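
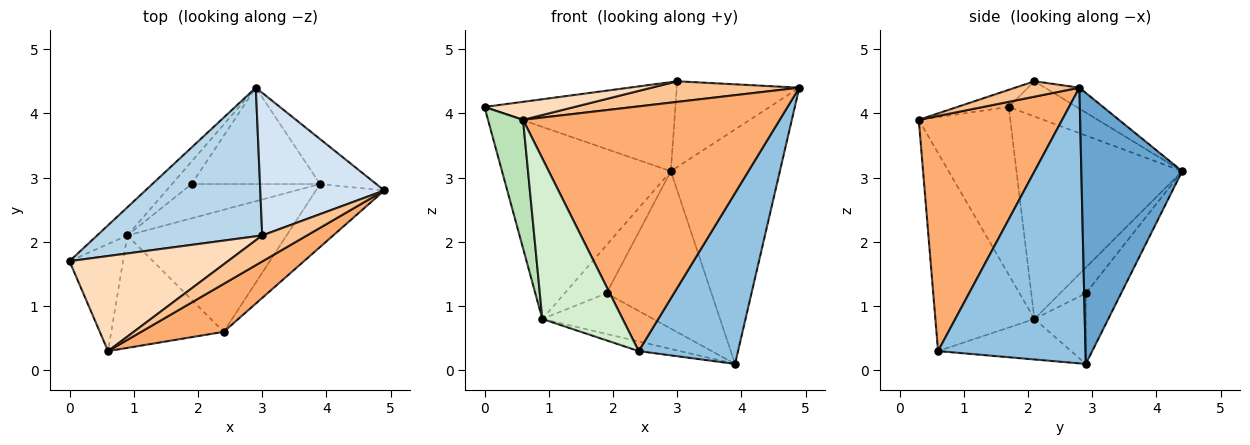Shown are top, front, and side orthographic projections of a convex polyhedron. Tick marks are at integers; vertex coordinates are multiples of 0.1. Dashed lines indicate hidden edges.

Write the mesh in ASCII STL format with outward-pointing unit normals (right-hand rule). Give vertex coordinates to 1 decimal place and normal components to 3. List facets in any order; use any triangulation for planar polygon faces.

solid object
 facet normal 0.672 0.727 -0.139
  outer loop
   vertex 3.9 2.9 0.1
   vertex 2.9 4.4 3.1
   vertex 4.9 2.8 4.4
  endloop
 endfacet
 facet normal 0.812 -0.547 -0.202
  outer loop
   vertex 2.4 0.6 0.3
   vertex 3.9 2.9 0.1
   vertex 4.9 2.8 4.4
  endloop
 endfacet
 facet normal -0.180 0.506 0.844
  outer loop
   vertex 3.0 2.1 4.5
   vertex 2.9 4.4 3.1
   vertex 0.0 1.7 4.1
  endloop
 endfacet
 facet normal -0.143 0.510 0.848
  outer loop
   vertex 3.0 2.1 4.5
   vertex 4.9 2.8 4.4
   vertex 2.9 4.4 3.1
  endloop
 endfacet
 facet normal -0.276 0.820 -0.502
  outer loop
   vertex 1.9 2.9 1.2
   vertex 2.9 4.4 3.1
   vertex 3.9 2.9 0.1
  endloop
 endfacet
 facet normal 0.481 -0.861 0.169
  outer loop
   vertex 0.6 0.3 3.9
   vertex 2.4 0.6 0.3
   vertex 4.9 2.8 4.4
  endloop
 endfacet
 facet normal 0.261 -0.600 0.756
  outer loop
   vertex 0.6 0.3 3.9
   vertex 4.9 2.8 4.4
   vertex 3.0 2.1 4.5
  endloop
 endfacet
 facet normal -0.106 -0.185 0.977
  outer loop
   vertex 0.6 0.3 3.9
   vertex 3.0 2.1 4.5
   vertex 0.0 1.7 4.1
  endloop
 endfacet
 facet normal -0.246 0.076 -0.966
  outer loop
   vertex 0.9 2.1 0.8
   vertex 3.9 2.9 0.1
   vertex 2.4 0.6 0.3
  endloop
 endfacet
 facet normal -0.334 0.721 -0.607
  outer loop
   vertex 0.9 2.1 0.8
   vertex 1.9 2.9 1.2
   vertex 3.9 2.9 0.1
  endloop
 endfacet
 facet normal -0.895 -0.343 -0.286
  outer loop
   vertex 0.9 2.1 0.8
   vertex 0.6 0.3 3.9
   vertex 0.0 1.7 4.1
  endloop
 endfacet
 facet normal -0.711 -0.576 -0.403
  outer loop
   vertex 0.9 2.1 0.8
   vertex 2.4 0.6 0.3
   vertex 0.6 0.3 3.9
  endloop
 endfacet
 facet normal -0.697 0.710 -0.104
  outer loop
   vertex 0.9 2.1 0.8
   vertex 0.0 1.7 4.1
   vertex 2.9 4.4 3.1
  endloop
 endfacet
 facet normal -0.486 0.792 -0.370
  outer loop
   vertex 0.9 2.1 0.8
   vertex 2.9 4.4 3.1
   vertex 1.9 2.9 1.2
  endloop
 endfacet
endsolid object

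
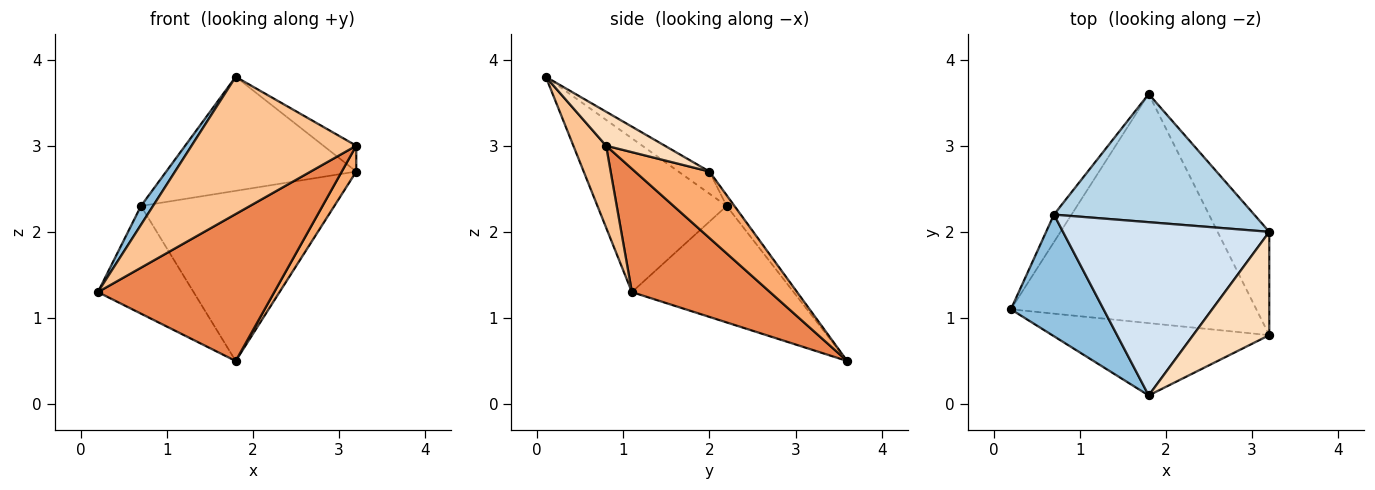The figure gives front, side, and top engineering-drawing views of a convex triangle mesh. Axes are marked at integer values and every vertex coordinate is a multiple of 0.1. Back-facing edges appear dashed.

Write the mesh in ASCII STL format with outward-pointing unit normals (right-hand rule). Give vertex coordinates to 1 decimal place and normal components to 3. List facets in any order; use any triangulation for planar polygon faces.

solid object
 facet normal -0.853 0.505 -0.129
  outer loop
   vertex 0.7 2.2 2.3
   vertex 1.8 3.6 0.5
   vertex 0.2 1.1 1.3
  endloop
 endfacet
 facet normal -0.854 -0.080 0.515
  outer loop
   vertex 0.7 2.2 2.3
   vertex 0.2 1.1 1.3
   vertex 1.8 0.1 3.8
  endloop
 endfacet
 facet normal -0.032 0.798 0.601
  outer loop
   vertex 0.7 2.2 2.3
   vertex 3.2 2.0 2.7
   vertex 1.8 3.6 0.5
  endloop
 endfacet
 facet normal -0.089 0.548 0.832
  outer loop
   vertex 0.7 2.2 2.3
   vertex 1.8 0.1 3.8
   vertex 3.2 2.0 2.7
  endloop
 endfacet
 facet normal 0.390 -0.497 -0.775
  outer loop
   vertex 3.2 0.8 3.0
   vertex 0.2 1.1 1.3
   vertex 1.8 3.6 0.5
  endloop
 endfacet
 facet normal 0.780 -0.152 -0.607
  outer loop
   vertex 3.2 0.8 3.0
   vertex 1.8 3.6 0.5
   vertex 3.2 2.0 2.7
  endloop
 endfacet
 facet normal 0.173 -0.871 -0.459
  outer loop
   vertex 3.2 0.8 3.0
   vertex 1.8 0.1 3.8
   vertex 0.2 1.1 1.3
  endloop
 endfacet
 facet normal 0.397 0.223 0.890
  outer loop
   vertex 3.2 0.8 3.0
   vertex 3.2 2.0 2.7
   vertex 1.8 0.1 3.8
  endloop
 endfacet
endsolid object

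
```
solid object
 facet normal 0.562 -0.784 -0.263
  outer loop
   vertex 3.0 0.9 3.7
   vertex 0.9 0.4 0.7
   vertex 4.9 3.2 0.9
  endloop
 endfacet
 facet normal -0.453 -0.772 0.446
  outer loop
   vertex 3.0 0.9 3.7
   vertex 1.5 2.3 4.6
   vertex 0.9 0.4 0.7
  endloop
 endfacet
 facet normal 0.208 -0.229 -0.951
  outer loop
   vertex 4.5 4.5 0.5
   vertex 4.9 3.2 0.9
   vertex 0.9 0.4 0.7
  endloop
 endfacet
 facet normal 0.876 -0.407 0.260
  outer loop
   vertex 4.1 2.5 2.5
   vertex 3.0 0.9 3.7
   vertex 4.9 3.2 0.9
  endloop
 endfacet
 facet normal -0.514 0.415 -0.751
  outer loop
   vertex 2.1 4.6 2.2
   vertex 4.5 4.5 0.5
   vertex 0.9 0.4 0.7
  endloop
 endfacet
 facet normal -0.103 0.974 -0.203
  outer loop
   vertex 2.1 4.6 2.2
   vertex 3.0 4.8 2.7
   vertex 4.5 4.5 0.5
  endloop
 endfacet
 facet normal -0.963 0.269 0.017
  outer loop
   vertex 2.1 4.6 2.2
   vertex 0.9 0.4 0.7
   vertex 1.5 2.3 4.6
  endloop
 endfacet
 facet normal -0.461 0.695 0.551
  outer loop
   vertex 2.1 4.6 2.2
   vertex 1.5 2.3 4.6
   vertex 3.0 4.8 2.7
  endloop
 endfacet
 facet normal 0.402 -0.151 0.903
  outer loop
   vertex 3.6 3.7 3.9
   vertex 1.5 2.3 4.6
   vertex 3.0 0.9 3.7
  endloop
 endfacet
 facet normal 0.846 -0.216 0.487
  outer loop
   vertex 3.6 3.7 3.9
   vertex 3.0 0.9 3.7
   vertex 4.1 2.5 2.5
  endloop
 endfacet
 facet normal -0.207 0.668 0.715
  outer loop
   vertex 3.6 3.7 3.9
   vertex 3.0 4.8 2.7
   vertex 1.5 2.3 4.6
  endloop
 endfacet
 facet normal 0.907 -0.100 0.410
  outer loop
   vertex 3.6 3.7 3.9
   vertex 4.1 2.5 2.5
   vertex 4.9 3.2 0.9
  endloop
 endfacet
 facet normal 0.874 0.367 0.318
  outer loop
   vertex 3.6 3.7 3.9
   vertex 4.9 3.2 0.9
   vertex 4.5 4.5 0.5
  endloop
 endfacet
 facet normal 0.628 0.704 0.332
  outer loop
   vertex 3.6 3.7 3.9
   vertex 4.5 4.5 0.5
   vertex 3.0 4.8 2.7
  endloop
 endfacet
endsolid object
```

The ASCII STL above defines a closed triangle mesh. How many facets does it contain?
14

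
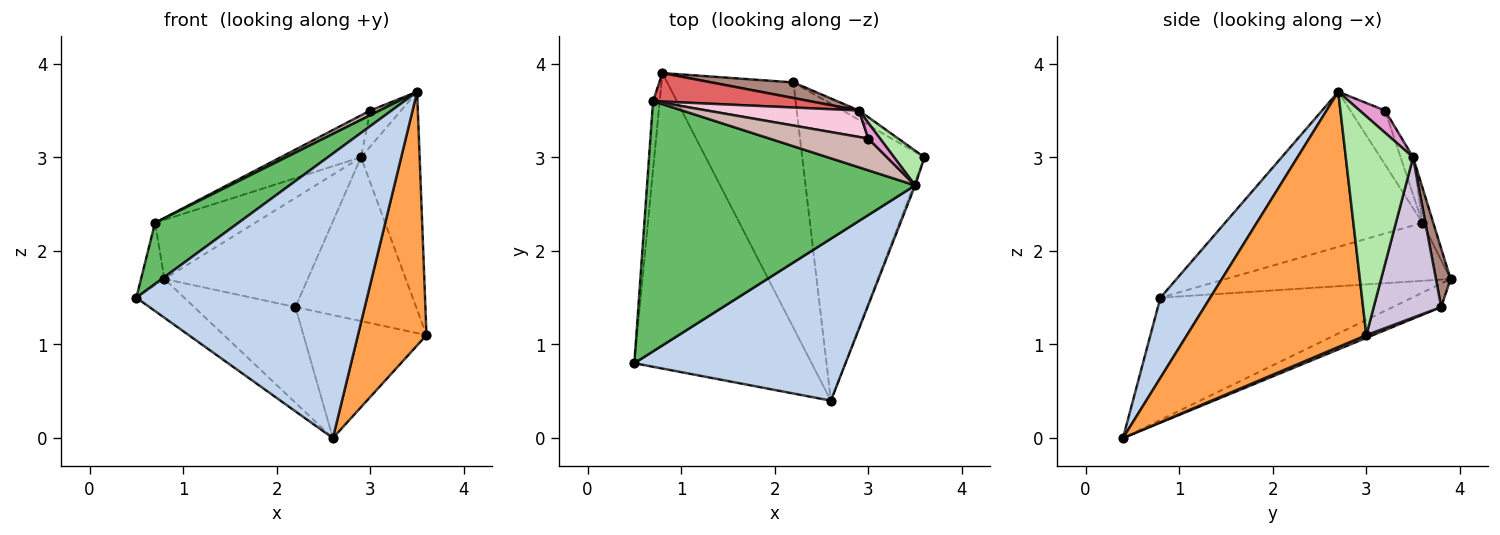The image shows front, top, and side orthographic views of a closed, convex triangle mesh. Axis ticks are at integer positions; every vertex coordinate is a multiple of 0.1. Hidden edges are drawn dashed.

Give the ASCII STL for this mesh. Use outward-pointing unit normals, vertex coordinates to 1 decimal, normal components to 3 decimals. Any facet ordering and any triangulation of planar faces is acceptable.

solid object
 facet normal -0.564 0.107 -0.819
  outer loop
   vertex 2.6 0.4 0.0
   vertex 0.5 0.8 1.5
   vertex 0.8 3.9 1.7
  endloop
 endfacet
 facet normal 0.185 -0.854 0.486
  outer loop
   vertex 2.6 0.4 0.0
   vertex 3.5 2.7 3.7
   vertex 0.5 0.8 1.5
  endloop
 endfacet
 facet normal 0.934 -0.357 -0.005
  outer loop
   vertex 2.6 0.4 0.0
   vertex 3.6 3.0 1.1
   vertex 3.5 2.7 3.7
  endloop
 endfacet
 facet normal -0.988 0.103 -0.113
  outer loop
   vertex 0.7 3.6 2.3
   vertex 0.8 3.9 1.7
   vertex 0.5 0.8 1.5
  endloop
 endfacet
 facet normal -0.490 -0.207 0.847
  outer loop
   vertex 0.7 3.6 2.3
   vertex 0.5 0.8 1.5
   vertex 3.5 2.7 3.7
  endloop
 endfacet
 facet normal 0.750 0.653 0.104
  outer loop
   vertex 2.9 3.5 3.0
   vertex 3.5 2.7 3.7
   vertex 3.6 3.0 1.1
  endloop
 endfacet
 facet normal -0.097 0.897 0.432
  outer loop
   vertex 2.9 3.5 3.0
   vertex 0.8 3.9 1.7
   vertex 0.7 3.6 2.3
  endloop
 endfacet
 facet normal 0.021 0.383 -0.924
  outer loop
   vertex 2.2 3.8 1.4
   vertex 3.6 3.0 1.1
   vertex 2.6 0.4 0.0
  endloop
 endfacet
 facet normal -0.171 0.358 -0.918
  outer loop
   vertex 2.2 3.8 1.4
   vertex 2.6 0.4 0.0
   vertex 0.8 3.9 1.7
  endloop
 endfacet
 facet normal 0.487 0.872 -0.050
  outer loop
   vertex 2.2 3.8 1.4
   vertex 2.9 3.5 3.0
   vertex 3.6 3.0 1.1
  endloop
 endfacet
 facet normal 0.101 0.985 0.141
  outer loop
   vertex 2.2 3.8 1.4
   vertex 0.8 3.9 1.7
   vertex 2.9 3.5 3.0
  endloop
 endfacet
 facet normal -0.476 -0.128 0.870
  outer loop
   vertex 3.0 3.2 3.5
   vertex 0.7 3.6 2.3
   vertex 3.5 2.7 3.7
  endloop
 endfacet
 facet normal 0.604 0.731 0.318
  outer loop
   vertex 3.0 3.2 3.5
   vertex 3.5 2.7 3.7
   vertex 2.9 3.5 3.0
  endloop
 endfacet
 facet normal -0.130 0.838 0.529
  outer loop
   vertex 3.0 3.2 3.5
   vertex 2.9 3.5 3.0
   vertex 0.7 3.6 2.3
  endloop
 endfacet
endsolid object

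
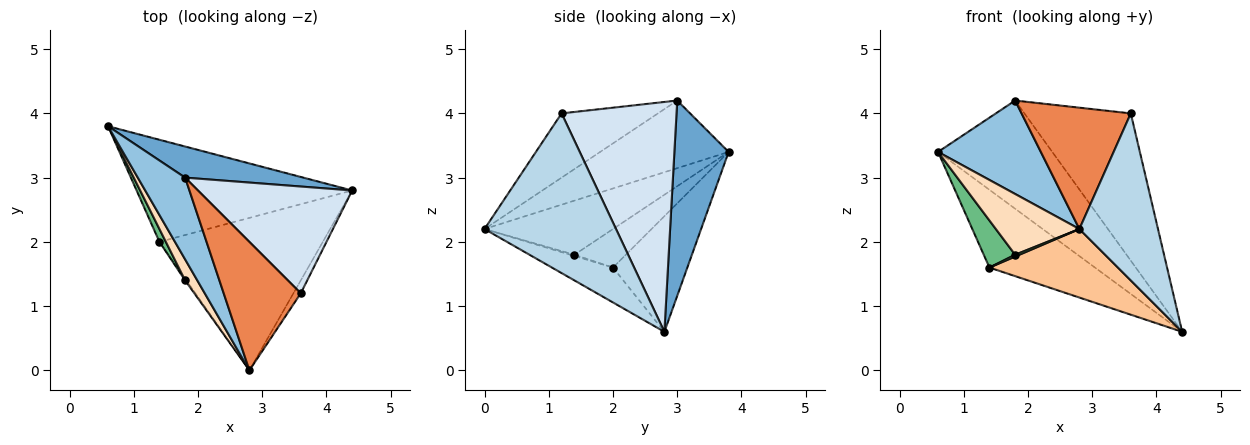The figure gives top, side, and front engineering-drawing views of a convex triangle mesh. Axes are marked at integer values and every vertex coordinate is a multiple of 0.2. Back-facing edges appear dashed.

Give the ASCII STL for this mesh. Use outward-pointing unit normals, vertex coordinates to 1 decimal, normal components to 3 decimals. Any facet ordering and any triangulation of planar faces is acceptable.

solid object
 facet normal 0.415 0.874 0.251
  outer loop
   vertex 1.8 3.0 4.2
   vertex 4.4 2.8 0.6
   vertex 0.6 3.8 3.4
  endloop
 endfacet
 facet normal -0.685 -0.548 0.480
  outer loop
   vertex 1.8 3.0 4.2
   vertex 0.6 3.8 3.4
   vertex 2.8 0.0 2.2
  endloop
 endfacet
 facet normal 0.858 -0.513 -0.039
  outer loop
   vertex 3.6 1.2 4.0
   vertex 2.8 0.0 2.2
   vertex 4.4 2.8 0.6
  endloop
 endfacet
 facet normal 0.658 0.609 0.442
  outer loop
   vertex 3.6 1.2 4.0
   vertex 4.4 2.8 0.6
   vertex 1.8 3.0 4.2
  endloop
 endfacet
 facet normal -0.518 -0.587 0.622
  outer loop
   vertex 3.6 1.2 4.0
   vertex 1.8 3.0 4.2
   vertex 2.8 0.0 2.2
  endloop
 endfacet
 facet normal -0.393 0.557 -0.732
  outer loop
   vertex 1.4 2.0 1.6
   vertex 0.6 3.8 3.4
   vertex 4.4 2.8 0.6
  endloop
 endfacet
 facet normal -0.191 -0.402 -0.895
  outer loop
   vertex 1.4 2.0 1.6
   vertex 4.4 2.8 0.6
   vertex 2.8 0.0 2.2
  endloop
 endfacet
 facet normal -0.824 -0.536 0.185
  outer loop
   vertex 1.8 1.4 1.8
   vertex 2.8 0.0 2.2
   vertex 0.6 3.8 3.4
  endloop
 endfacet
 facet normal -0.845 -0.516 0.141
  outer loop
   vertex 1.8 1.4 1.8
   vertex 0.6 3.8 3.4
   vertex 1.4 2.0 1.6
  endloop
 endfacet
 facet normal -0.577 -0.577 -0.577
  outer loop
   vertex 1.8 1.4 1.8
   vertex 1.4 2.0 1.6
   vertex 2.8 0.0 2.2
  endloop
 endfacet
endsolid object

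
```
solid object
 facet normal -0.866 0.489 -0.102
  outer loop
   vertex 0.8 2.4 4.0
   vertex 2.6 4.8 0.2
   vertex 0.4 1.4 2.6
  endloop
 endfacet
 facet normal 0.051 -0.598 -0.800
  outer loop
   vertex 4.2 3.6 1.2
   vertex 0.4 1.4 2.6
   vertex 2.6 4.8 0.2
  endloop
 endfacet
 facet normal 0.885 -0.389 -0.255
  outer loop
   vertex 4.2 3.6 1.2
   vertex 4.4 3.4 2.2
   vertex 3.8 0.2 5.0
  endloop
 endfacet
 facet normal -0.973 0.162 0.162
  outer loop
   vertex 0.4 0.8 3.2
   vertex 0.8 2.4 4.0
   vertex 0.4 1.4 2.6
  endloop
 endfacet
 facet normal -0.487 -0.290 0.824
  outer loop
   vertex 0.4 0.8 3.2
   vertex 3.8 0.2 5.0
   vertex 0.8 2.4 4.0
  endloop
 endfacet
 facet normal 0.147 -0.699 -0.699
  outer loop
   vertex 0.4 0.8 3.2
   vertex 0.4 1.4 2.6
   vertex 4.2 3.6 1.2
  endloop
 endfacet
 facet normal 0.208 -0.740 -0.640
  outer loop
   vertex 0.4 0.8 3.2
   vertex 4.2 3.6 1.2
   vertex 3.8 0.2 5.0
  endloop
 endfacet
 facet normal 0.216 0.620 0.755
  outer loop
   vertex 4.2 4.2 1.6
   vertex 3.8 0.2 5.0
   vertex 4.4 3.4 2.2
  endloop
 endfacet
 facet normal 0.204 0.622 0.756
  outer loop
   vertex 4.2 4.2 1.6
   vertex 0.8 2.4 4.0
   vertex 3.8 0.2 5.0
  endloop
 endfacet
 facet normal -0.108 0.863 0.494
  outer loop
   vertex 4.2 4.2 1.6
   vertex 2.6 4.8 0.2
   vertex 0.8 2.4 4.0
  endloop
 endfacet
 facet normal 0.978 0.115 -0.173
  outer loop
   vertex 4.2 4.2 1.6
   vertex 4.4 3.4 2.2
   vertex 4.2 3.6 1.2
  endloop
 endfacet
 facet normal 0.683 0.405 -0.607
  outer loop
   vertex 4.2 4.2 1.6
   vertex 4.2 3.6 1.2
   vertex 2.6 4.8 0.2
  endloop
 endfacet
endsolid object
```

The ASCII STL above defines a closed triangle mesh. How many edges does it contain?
18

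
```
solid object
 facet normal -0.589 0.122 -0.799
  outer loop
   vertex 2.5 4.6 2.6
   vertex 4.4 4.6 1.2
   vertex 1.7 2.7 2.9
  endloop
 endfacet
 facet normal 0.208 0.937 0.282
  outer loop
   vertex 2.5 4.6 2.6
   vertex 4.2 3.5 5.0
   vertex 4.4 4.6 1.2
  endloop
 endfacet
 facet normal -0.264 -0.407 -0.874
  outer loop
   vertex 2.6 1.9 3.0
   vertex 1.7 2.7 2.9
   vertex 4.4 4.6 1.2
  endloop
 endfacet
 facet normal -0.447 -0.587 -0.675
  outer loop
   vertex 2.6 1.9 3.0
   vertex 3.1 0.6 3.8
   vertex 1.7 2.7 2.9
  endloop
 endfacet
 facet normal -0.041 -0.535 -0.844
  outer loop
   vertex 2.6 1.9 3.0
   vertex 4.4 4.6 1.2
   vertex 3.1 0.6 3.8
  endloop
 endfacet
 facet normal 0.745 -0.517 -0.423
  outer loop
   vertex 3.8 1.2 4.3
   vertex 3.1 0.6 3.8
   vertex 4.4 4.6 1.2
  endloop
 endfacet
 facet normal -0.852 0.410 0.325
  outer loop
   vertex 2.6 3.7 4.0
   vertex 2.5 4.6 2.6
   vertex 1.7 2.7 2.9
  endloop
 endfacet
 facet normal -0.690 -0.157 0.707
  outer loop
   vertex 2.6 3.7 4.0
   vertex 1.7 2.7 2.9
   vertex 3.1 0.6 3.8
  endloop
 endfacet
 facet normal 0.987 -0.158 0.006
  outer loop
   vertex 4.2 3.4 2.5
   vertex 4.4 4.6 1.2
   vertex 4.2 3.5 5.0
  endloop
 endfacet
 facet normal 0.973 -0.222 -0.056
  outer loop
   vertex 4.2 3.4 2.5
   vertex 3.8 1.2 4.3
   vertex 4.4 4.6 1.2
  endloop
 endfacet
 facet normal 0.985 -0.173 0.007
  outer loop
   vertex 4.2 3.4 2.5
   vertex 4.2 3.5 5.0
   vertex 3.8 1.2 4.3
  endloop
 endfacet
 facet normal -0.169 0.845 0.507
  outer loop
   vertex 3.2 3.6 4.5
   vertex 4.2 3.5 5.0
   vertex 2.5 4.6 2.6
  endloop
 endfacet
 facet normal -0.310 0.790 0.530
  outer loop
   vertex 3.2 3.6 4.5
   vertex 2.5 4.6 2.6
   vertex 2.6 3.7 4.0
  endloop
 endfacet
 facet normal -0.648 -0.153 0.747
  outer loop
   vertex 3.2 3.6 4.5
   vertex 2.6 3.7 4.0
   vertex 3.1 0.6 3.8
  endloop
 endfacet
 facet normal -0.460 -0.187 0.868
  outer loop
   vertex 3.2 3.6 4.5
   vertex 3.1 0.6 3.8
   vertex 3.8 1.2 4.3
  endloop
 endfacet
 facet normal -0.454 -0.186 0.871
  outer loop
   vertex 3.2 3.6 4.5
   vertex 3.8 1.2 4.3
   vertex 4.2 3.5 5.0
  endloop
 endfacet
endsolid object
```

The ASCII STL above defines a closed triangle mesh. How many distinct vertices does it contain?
10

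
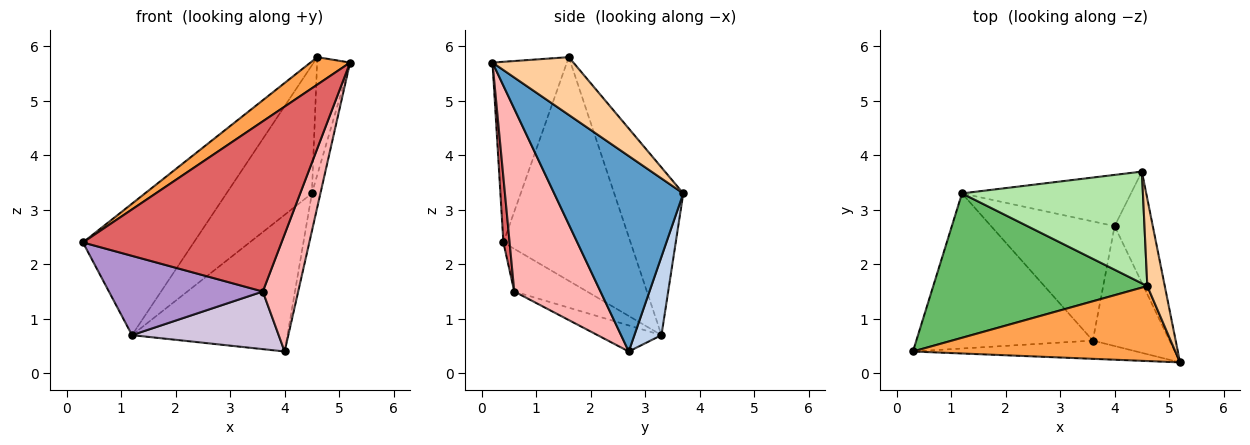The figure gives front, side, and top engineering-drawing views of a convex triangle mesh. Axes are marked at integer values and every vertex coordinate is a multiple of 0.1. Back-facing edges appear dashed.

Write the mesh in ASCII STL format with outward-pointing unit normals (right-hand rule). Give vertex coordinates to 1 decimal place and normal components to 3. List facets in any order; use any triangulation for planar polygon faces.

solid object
 facet normal 0.979 0.065 -0.191
  outer loop
   vertex 4.0 2.7 0.4
   vertex 4.5 3.7 3.3
   vertex 5.2 0.2 5.7
  endloop
 endfacet
 facet normal 0.161 0.924 -0.346
  outer loop
   vertex 1.2 3.3 0.7
   vertex 4.5 3.7 3.3
   vertex 4.0 2.7 0.4
  endloop
 endfacet
 facet normal -0.543 -0.289 0.789
  outer loop
   vertex 4.6 1.6 5.8
   vertex 0.3 0.4 2.4
   vertex 5.2 0.2 5.7
  endloop
 endfacet
 facet normal 0.892 0.363 0.269
  outer loop
   vertex 4.6 1.6 5.8
   vertex 5.2 0.2 5.7
   vertex 4.5 3.7 3.3
  endloop
 endfacet
 facet normal -0.611 0.533 0.585
  outer loop
   vertex 4.6 1.6 5.8
   vertex 1.2 3.3 0.7
   vertex 0.3 0.4 2.4
  endloop
 endfacet
 facet normal -0.520 0.644 0.561
  outer loop
   vertex 4.6 1.6 5.8
   vertex 4.5 3.7 3.3
   vertex 1.2 3.3 0.7
  endloop
 endfacet
 facet normal 0.031 -0.994 -0.107
  outer loop
   vertex 3.6 0.6 1.5
   vertex 5.2 0.2 5.7
   vertex 0.3 0.4 2.4
  endloop
 endfacet
 facet normal 0.862 -0.354 -0.362
  outer loop
   vertex 3.6 0.6 1.5
   vertex 4.0 2.7 0.4
   vertex 5.2 0.2 5.7
  endloop
 endfacet
 facet normal -0.210 -0.445 -0.870
  outer loop
   vertex 3.6 0.6 1.5
   vertex 0.3 0.4 2.4
   vertex 1.2 3.3 0.7
  endloop
 endfacet
 facet normal -0.186 -0.428 -0.884
  outer loop
   vertex 3.6 0.6 1.5
   vertex 1.2 3.3 0.7
   vertex 4.0 2.7 0.4
  endloop
 endfacet
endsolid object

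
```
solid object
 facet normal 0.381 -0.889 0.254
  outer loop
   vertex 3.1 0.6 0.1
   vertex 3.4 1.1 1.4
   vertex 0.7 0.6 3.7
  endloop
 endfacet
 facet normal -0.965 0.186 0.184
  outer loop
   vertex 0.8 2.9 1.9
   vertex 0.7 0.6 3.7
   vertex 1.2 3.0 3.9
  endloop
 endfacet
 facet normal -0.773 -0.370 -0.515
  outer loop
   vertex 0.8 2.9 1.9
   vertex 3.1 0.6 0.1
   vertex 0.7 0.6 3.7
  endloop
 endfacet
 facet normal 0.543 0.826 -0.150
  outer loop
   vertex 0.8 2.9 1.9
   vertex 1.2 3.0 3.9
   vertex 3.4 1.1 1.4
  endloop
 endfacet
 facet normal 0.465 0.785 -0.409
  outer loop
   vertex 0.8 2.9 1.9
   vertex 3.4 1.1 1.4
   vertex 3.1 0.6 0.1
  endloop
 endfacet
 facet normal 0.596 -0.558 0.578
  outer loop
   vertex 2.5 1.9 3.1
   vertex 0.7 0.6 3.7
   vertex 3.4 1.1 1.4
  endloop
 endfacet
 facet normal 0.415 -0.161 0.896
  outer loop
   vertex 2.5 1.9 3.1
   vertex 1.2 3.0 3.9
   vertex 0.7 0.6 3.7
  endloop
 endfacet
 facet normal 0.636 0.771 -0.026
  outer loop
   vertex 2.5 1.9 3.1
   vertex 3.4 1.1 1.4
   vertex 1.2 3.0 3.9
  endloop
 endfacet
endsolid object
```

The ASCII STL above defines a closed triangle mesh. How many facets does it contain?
8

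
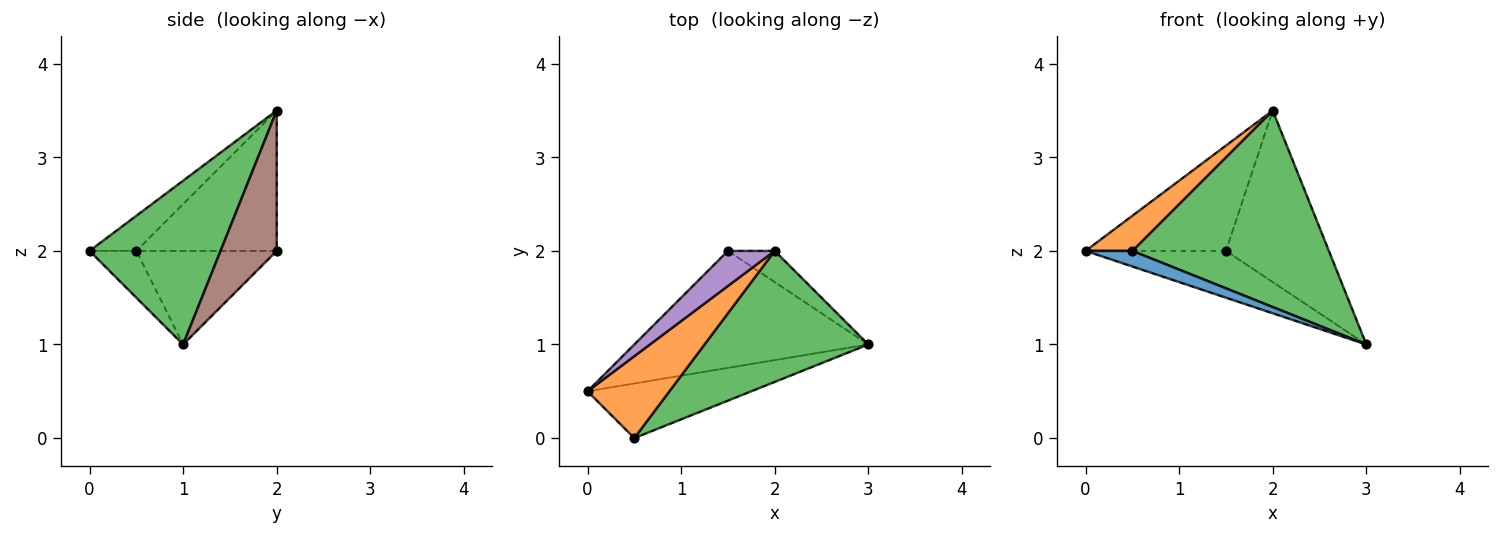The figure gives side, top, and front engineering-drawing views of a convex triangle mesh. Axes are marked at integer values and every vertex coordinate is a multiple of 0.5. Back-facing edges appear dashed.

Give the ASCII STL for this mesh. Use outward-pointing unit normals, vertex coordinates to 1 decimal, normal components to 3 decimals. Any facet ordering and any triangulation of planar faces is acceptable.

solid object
 facet normal -0.265 -0.265 -0.927
  outer loop
   vertex 0.5 0.0 2.0
   vertex 0.0 0.5 2.0
   vertex 3.0 1.0 1.0
  endloop
 endfacet
 facet normal -0.367 -0.367 0.855
  outer loop
   vertex 0.5 0.0 2.0
   vertex 2.0 2.0 3.5
   vertex 0.0 0.5 2.0
  endloop
 endfacet
 facet normal 0.485 -0.728 0.485
  outer loop
   vertex 0.5 0.0 2.0
   vertex 3.0 1.0 1.0
   vertex 2.0 2.0 3.5
  endloop
 endfacet
 facet normal -0.348 0.348 -0.870
  outer loop
   vertex 1.5 2.0 2.0
   vertex 3.0 1.0 1.0
   vertex 0.0 0.5 2.0
  endloop
 endfacet
 facet normal -0.688 0.688 0.229
  outer loop
   vertex 1.5 2.0 2.0
   vertex 0.0 0.5 2.0
   vertex 2.0 2.0 3.5
  endloop
 endfacet
 facet normal 0.473 0.867 -0.158
  outer loop
   vertex 1.5 2.0 2.0
   vertex 2.0 2.0 3.5
   vertex 3.0 1.0 1.0
  endloop
 endfacet
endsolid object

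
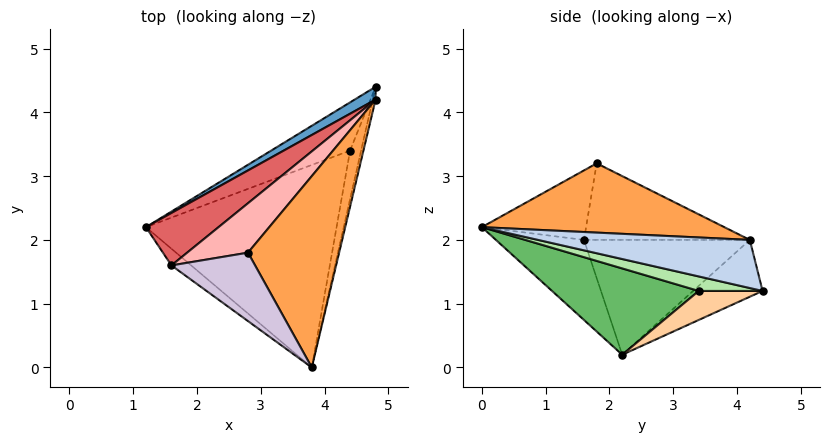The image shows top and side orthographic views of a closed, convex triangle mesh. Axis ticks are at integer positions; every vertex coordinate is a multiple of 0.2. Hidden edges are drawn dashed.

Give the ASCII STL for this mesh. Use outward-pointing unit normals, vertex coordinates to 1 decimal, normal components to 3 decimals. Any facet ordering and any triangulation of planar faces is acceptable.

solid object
 facet normal -0.551 0.810 0.202
  outer loop
   vertex 4.8 4.2 2.0
   vertex 4.8 4.4 1.2
   vertex 1.2 2.2 0.2
  endloop
 endfacet
 facet normal 0.971 -0.234 -0.058
  outer loop
   vertex 4.8 4.2 2.0
   vertex 3.8 0.0 2.2
   vertex 4.8 4.4 1.2
  endloop
 endfacet
 facet normal 0.602 -0.106 0.792
  outer loop
   vertex 4.8 4.2 2.0
   vertex 2.8 1.8 3.2
   vertex 3.8 0.0 2.2
  endloop
 endfacet
 facet normal 0.342 -0.137 -0.930
  outer loop
   vertex 4.4 3.4 1.2
   vertex 1.2 2.2 0.2
   vertex 4.8 4.4 1.2
  endloop
 endfacet
 facet normal 0.390 -0.323 -0.862
  outer loop
   vertex 4.4 3.4 1.2
   vertex 3.8 0.0 2.2
   vertex 1.2 2.2 0.2
  endloop
 endfacet
 facet normal 0.759 -0.303 -0.577
  outer loop
   vertex 4.4 3.4 1.2
   vertex 4.8 4.4 1.2
   vertex 3.8 0.0 2.2
  endloop
 endfacet
 facet normal -0.586 0.721 0.370
  outer loop
   vertex 1.6 1.6 2.0
   vertex 4.8 4.2 2.0
   vertex 1.2 2.2 0.2
  endloop
 endfacet
 facet normal -0.564 0.694 0.448
  outer loop
   vertex 1.6 1.6 2.0
   vertex 2.8 1.8 3.2
   vertex 4.8 4.2 2.0
  endloop
 endfacet
 facet normal -0.574 -0.807 -0.141
  outer loop
   vertex 1.6 1.6 2.0
   vertex 1.2 2.2 0.2
   vertex 3.8 0.0 2.2
  endloop
 endfacet
 facet normal -0.503 -0.616 0.606
  outer loop
   vertex 1.6 1.6 2.0
   vertex 3.8 0.0 2.2
   vertex 2.8 1.8 3.2
  endloop
 endfacet
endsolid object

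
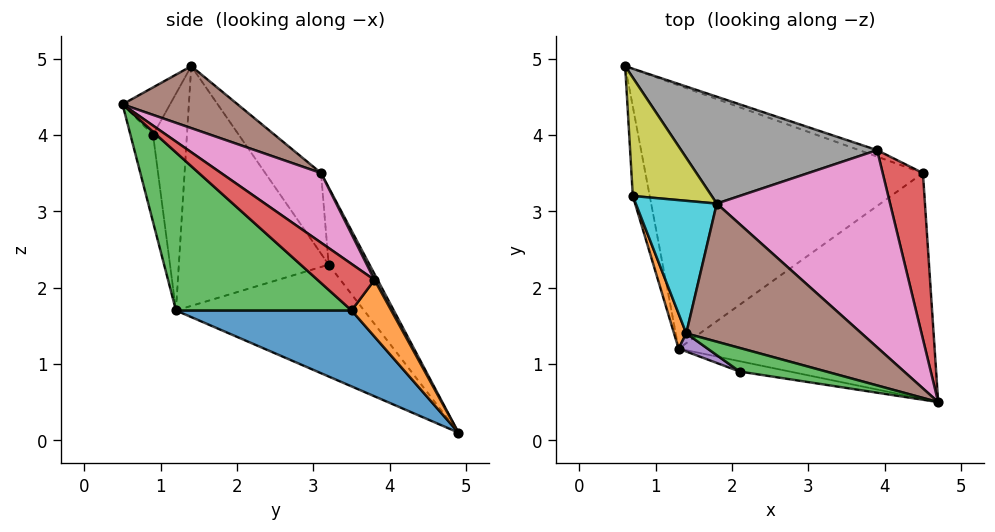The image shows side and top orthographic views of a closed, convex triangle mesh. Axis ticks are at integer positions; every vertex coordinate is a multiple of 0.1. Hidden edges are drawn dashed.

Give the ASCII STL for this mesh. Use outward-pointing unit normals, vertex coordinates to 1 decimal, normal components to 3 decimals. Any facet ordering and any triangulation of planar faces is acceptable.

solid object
 facet normal -0.959 -0.244 -0.145
  outer loop
   vertex 1.3 1.2 1.7
   vertex 0.7 3.2 2.3
   vertex 0.6 4.9 0.1
  endloop
 endfacet
 facet normal -0.953 -0.300 0.049
  outer loop
   vertex 1.3 1.2 1.7
   vertex 1.4 1.4 4.9
   vertex 0.7 3.2 2.3
  endloop
 endfacet
 facet normal -0.195 -0.914 0.356
  outer loop
   vertex 2.1 0.9 4.0
   vertex 4.7 0.5 4.4
   vertex 1.4 1.4 4.9
  endloop
 endfacet
 facet normal -0.140 -0.987 -0.080
  outer loop
   vertex 2.1 0.9 4.0
   vertex 1.3 1.2 1.7
   vertex 4.7 0.5 4.4
  endloop
 endfacet
 facet normal -0.519 -0.852 0.069
  outer loop
   vertex 2.1 0.9 4.0
   vertex 1.4 1.4 4.9
   vertex 1.3 1.2 1.7
  endloop
 endfacet
 facet normal 0.273 0.572 0.773
  outer loop
   vertex 1.8 3.1 3.5
   vertex 1.4 1.4 4.9
   vertex 4.7 0.5 4.4
  endloop
 endfacet
 facet normal 0.300 0.593 0.747
  outer loop
   vertex 1.8 3.1 3.5
   vertex 4.7 0.5 4.4
   vertex 3.9 3.8 2.1
  endloop
 endfacet
 facet normal 0.014 0.886 0.464
  outer loop
   vertex 1.8 3.1 3.5
   vertex 3.9 3.8 2.1
   vertex 0.6 4.9 0.1
  endloop
 endfacet
 facet normal -0.524 0.662 0.536
  outer loop
   vertex 1.8 3.1 3.5
   vertex 0.6 4.9 0.1
   vertex 0.7 3.2 2.3
  endloop
 endfacet
 facet normal -0.564 0.600 0.567
  outer loop
   vertex 1.8 3.1 3.5
   vertex 0.7 3.2 2.3
   vertex 1.4 1.4 4.9
  endloop
 endfacet
 facet normal 0.248 -0.345 -0.905
  outer loop
   vertex 4.5 3.5 1.7
   vertex 1.3 1.2 1.7
   vertex 0.6 4.9 0.1
  endloop
 endfacet
 facet normal 0.379 0.918 -0.120
  outer loop
   vertex 4.5 3.5 1.7
   vertex 0.6 4.9 0.1
   vertex 3.9 3.8 2.1
  endloop
 endfacet
 facet normal 0.424 -0.590 -0.687
  outer loop
   vertex 4.5 3.5 1.7
   vertex 4.7 0.5 4.4
   vertex 1.3 1.2 1.7
  endloop
 endfacet
 facet normal 0.637 0.539 0.551
  outer loop
   vertex 4.5 3.5 1.7
   vertex 3.9 3.8 2.1
   vertex 4.7 0.5 4.4
  endloop
 endfacet
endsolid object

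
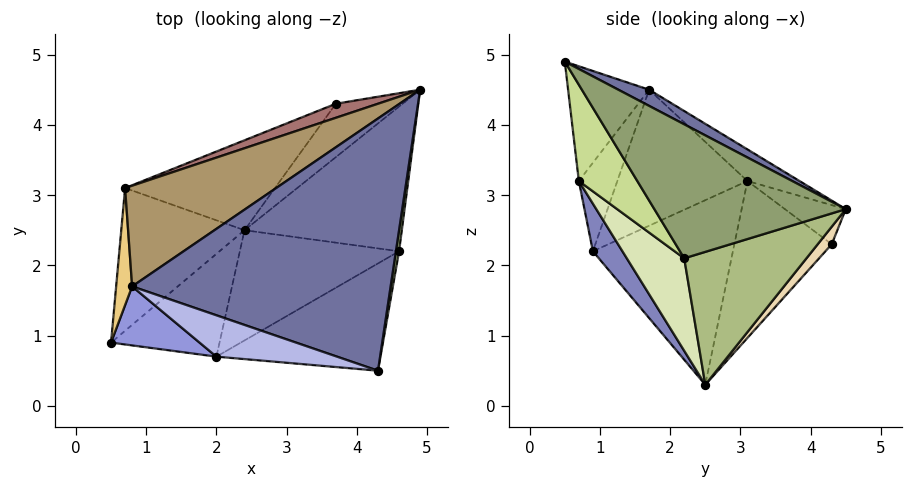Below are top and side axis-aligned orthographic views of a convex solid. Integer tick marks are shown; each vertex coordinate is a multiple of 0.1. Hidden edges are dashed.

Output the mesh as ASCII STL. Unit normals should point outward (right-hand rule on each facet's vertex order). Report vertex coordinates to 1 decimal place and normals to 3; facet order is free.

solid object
 facet normal 0.055 0.458 0.887
  outer loop
   vertex 0.8 1.7 4.5
   vertex 4.3 0.5 4.9
   vertex 4.9 4.5 2.8
  endloop
 endfacet
 facet normal 0.216 -0.843 -0.493
  outer loop
   vertex 2.0 0.7 3.2
   vertex 0.5 0.9 2.2
   vertex 2.4 2.5 0.3
  endloop
 endfacet
 facet normal -0.348 -0.870 0.348
  outer loop
   vertex 2.0 0.7 3.2
   vertex 0.8 1.7 4.5
   vertex 0.5 0.9 2.2
  endloop
 endfacet
 facet normal -0.339 -0.871 0.357
  outer loop
   vertex 2.0 0.7 3.2
   vertex 4.3 0.5 4.9
   vertex 0.8 1.7 4.5
  endloop
 endfacet
 facet normal 0.990 -0.136 0.023
  outer loop
   vertex 4.6 2.2 2.1
   vertex 4.9 4.5 2.8
   vertex 4.3 0.5 4.9
  endloop
 endfacet
 facet normal 0.638 0.147 -0.756
  outer loop
   vertex 4.6 2.2 2.1
   vertex 2.4 2.5 0.3
   vertex 4.9 4.5 2.8
  endloop
 endfacet
 facet normal 0.280 -0.834 -0.476
  outer loop
   vertex 4.6 2.2 2.1
   vertex 4.3 0.5 4.9
   vertex 2.0 0.7 3.2
  endloop
 endfacet
 facet normal 0.278 -0.833 -0.479
  outer loop
   vertex 4.6 2.2 2.1
   vertex 2.0 0.7 3.2
   vertex 2.4 2.5 0.3
  endloop
 endfacet
 facet normal -0.153 0.667 0.730
  outer loop
   vertex 0.7 3.1 3.2
   vertex 0.8 1.7 4.5
   vertex 4.9 4.5 2.8
  endloop
 endfacet
 facet normal -0.790 0.312 -0.528
  outer loop
   vertex 0.7 3.1 3.2
   vertex 2.4 2.5 0.3
   vertex 0.5 0.9 2.2
  endloop
 endfacet
 facet normal -0.992 0.037 0.116
  outer loop
   vertex 0.7 3.1 3.2
   vertex 0.5 0.9 2.2
   vertex 0.8 1.7 4.5
  endloop
 endfacet
 facet normal 0.190 0.665 -0.722
  outer loop
   vertex 3.7 4.3 2.3
   vertex 4.9 4.5 2.8
   vertex 2.4 2.5 0.3
  endloop
 endfacet
 facet normal -0.276 0.914 0.298
  outer loop
   vertex 3.7 4.3 2.3
   vertex 0.7 3.1 3.2
   vertex 4.9 4.5 2.8
  endloop
 endfacet
 facet normal -0.443 0.790 -0.423
  outer loop
   vertex 3.7 4.3 2.3
   vertex 2.4 2.5 0.3
   vertex 0.7 3.1 3.2
  endloop
 endfacet
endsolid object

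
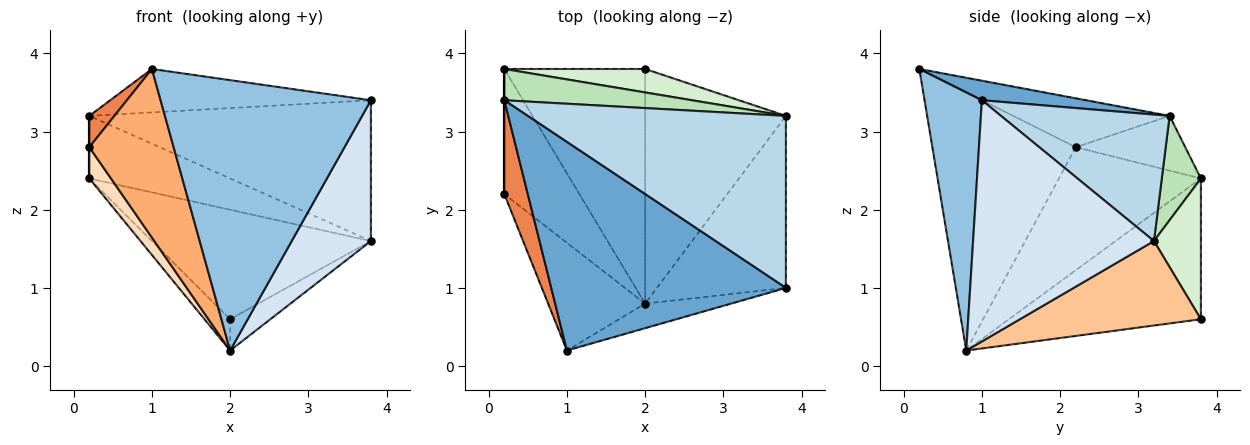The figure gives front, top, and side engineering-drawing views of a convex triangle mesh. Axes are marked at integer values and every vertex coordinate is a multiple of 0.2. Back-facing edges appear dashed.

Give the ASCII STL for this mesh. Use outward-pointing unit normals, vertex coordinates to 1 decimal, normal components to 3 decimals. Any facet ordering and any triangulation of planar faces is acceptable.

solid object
 facet normal 0.081 0.203 0.976
  outer loop
   vertex 1.0 0.2 3.8
   vertex 3.8 1.0 3.4
   vertex 0.2 3.4 3.2
  endloop
 endfacet
 facet normal 0.262 -0.961 -0.087
  outer loop
   vertex 2.0 0.8 0.2
   vertex 3.8 1.0 3.4
   vertex 1.0 0.2 3.8
  endloop
 endfacet
 facet normal 0.355 0.592 0.724
  outer loop
   vertex 3.8 3.2 1.6
   vertex 0.2 3.4 3.2
   vertex 3.8 1.0 3.4
  endloop
 endfacet
 facet normal 0.823 -0.360 -0.440
  outer loop
   vertex 3.8 3.2 1.6
   vertex 3.8 1.0 3.4
   vertex 2.0 0.8 0.2
  endloop
 endfacet
 facet normal -0.892 -0.143 0.428
  outer loop
   vertex 0.2 2.2 2.8
   vertex 1.0 0.2 3.8
   vertex 0.2 3.4 3.2
  endloop
 endfacet
 facet normal -0.820 -0.482 -0.308
  outer loop
   vertex 0.2 2.2 2.8
   vertex 2.0 0.8 0.2
   vertex 1.0 0.2 3.8
  endloop
 endfacet
 facet normal 0.511 0.114 -0.852
  outer loop
   vertex 2.0 3.8 0.6
   vertex 3.8 3.2 1.6
   vertex 2.0 0.8 0.2
  endloop
 endfacet
 facet normal -0.846 -0.129 -0.517
  outer loop
   vertex 0.2 3.8 2.4
   vertex 2.0 0.8 0.2
   vertex 0.2 2.2 2.8
  endloop
 endfacet
 facet normal -0.704 0.094 -0.704
  outer loop
   vertex 0.2 3.8 2.4
   vertex 2.0 3.8 0.6
   vertex 2.0 0.8 0.2
  endloop
 endfacet
 facet normal -1.000 0.000 0.000
  outer loop
   vertex 0.2 3.8 2.4
   vertex 0.2 2.2 2.8
   vertex 0.2 3.4 3.2
  endloop
 endfacet
 facet normal 0.241 0.868 0.434
  outer loop
   vertex 0.2 3.8 2.4
   vertex 0.2 3.4 3.2
   vertex 3.8 3.2 1.6
  endloop
 endfacet
 facet normal 0.205 0.957 0.205
  outer loop
   vertex 0.2 3.8 2.4
   vertex 3.8 3.2 1.6
   vertex 2.0 3.8 0.6
  endloop
 endfacet
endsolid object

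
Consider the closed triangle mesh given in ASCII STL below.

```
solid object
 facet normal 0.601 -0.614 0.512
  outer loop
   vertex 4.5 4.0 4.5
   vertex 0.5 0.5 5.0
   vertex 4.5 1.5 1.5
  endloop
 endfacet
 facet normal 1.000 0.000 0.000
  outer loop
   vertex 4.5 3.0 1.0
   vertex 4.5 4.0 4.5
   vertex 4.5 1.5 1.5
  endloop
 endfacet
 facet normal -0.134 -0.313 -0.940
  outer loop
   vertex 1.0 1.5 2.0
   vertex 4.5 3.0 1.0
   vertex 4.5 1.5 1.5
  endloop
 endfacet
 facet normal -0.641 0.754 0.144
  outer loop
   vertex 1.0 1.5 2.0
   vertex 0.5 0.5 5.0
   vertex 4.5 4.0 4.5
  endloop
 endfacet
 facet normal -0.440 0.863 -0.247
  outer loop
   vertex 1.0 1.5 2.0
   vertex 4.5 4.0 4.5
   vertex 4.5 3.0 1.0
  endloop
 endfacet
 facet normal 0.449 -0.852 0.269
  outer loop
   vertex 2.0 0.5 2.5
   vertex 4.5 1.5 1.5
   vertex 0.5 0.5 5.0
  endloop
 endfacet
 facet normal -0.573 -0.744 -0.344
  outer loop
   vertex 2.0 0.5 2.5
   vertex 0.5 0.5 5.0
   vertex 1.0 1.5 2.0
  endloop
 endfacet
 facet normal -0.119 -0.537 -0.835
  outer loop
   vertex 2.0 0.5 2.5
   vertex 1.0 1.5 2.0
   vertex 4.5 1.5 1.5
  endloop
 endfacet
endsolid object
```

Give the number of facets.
8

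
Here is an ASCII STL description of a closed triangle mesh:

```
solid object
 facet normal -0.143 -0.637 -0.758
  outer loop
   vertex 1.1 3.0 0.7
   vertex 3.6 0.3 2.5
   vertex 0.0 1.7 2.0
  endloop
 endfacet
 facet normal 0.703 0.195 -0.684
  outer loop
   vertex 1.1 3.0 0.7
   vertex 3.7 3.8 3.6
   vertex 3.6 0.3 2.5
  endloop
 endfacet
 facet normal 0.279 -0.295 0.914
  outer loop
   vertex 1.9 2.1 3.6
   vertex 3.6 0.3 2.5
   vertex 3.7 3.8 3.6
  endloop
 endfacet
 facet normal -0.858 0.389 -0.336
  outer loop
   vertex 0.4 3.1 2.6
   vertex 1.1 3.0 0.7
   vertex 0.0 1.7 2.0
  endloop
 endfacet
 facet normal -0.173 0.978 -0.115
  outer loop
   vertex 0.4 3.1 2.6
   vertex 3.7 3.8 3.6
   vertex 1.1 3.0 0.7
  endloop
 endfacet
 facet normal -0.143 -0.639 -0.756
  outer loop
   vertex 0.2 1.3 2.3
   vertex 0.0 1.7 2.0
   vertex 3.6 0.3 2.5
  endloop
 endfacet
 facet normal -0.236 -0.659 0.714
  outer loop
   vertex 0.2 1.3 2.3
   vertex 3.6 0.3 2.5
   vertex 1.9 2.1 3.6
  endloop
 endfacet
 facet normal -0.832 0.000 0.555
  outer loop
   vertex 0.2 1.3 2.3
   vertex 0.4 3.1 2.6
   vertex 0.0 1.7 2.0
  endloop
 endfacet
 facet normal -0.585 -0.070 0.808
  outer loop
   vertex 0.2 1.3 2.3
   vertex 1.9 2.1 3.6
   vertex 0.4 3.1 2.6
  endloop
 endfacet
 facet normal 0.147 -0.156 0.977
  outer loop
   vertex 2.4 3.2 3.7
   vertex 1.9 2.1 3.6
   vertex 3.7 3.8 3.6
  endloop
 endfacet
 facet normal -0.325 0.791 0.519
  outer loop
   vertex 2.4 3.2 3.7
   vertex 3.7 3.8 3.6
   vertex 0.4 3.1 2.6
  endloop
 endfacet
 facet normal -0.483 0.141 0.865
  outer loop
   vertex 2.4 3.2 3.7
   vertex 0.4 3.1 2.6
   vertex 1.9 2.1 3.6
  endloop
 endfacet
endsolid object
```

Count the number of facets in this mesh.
12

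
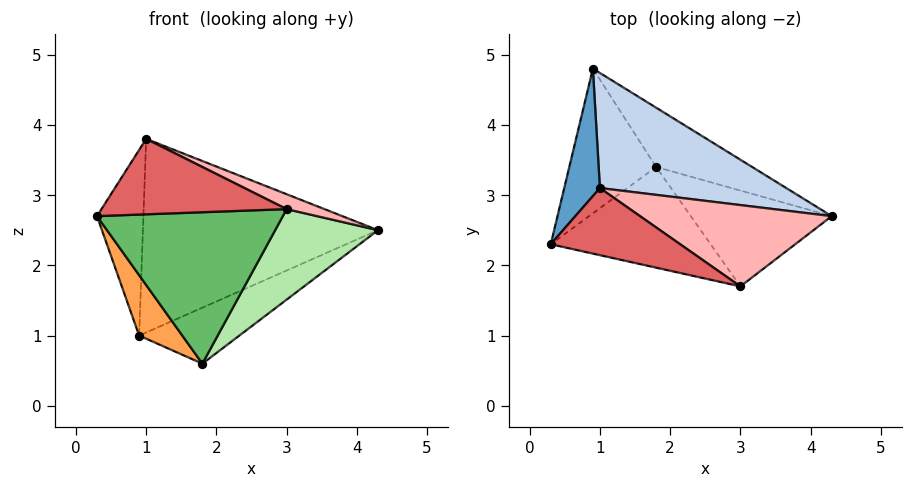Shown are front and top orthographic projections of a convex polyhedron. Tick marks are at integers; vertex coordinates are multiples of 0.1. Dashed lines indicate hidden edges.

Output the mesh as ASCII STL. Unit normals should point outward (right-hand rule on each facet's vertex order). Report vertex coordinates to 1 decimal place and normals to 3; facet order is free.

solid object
 facet normal -0.878 0.395 0.271
  outer loop
   vertex 1.0 3.1 3.8
   vertex 0.9 4.8 1.0
   vertex 0.3 2.3 2.7
  endloop
 endfacet
 facet normal 0.292 0.822 0.489
  outer loop
   vertex 1.0 3.1 3.8
   vertex 4.3 2.7 2.5
   vertex 0.9 4.8 1.0
  endloop
 endfacet
 facet normal -0.710 -0.271 -0.649
  outer loop
   vertex 1.8 3.4 0.6
   vertex 0.3 2.3 2.7
   vertex 0.9 4.8 1.0
  endloop
 endfacet
 facet normal 0.597 0.551 -0.583
  outer loop
   vertex 1.8 3.4 0.6
   vertex 0.9 4.8 1.0
   vertex 4.3 2.7 2.5
  endloop
 endfacet
 facet normal -0.162 -0.822 -0.546
  outer loop
   vertex 3.0 1.7 2.8
   vertex 0.3 2.3 2.7
   vertex 1.8 3.4 0.6
  endloop
 endfacet
 facet normal 0.339 -0.646 -0.684
  outer loop
   vertex 3.0 1.7 2.8
   vertex 1.8 3.4 0.6
   vertex 4.3 2.7 2.5
  endloop
 endfacet
 facet normal -0.187 -0.734 0.653
  outer loop
   vertex 3.0 1.7 2.8
   vertex 1.0 3.1 3.8
   vertex 0.3 2.3 2.7
  endloop
 endfacet
 facet normal 0.343 -0.169 0.924
  outer loop
   vertex 3.0 1.7 2.8
   vertex 4.3 2.7 2.5
   vertex 1.0 3.1 3.8
  endloop
 endfacet
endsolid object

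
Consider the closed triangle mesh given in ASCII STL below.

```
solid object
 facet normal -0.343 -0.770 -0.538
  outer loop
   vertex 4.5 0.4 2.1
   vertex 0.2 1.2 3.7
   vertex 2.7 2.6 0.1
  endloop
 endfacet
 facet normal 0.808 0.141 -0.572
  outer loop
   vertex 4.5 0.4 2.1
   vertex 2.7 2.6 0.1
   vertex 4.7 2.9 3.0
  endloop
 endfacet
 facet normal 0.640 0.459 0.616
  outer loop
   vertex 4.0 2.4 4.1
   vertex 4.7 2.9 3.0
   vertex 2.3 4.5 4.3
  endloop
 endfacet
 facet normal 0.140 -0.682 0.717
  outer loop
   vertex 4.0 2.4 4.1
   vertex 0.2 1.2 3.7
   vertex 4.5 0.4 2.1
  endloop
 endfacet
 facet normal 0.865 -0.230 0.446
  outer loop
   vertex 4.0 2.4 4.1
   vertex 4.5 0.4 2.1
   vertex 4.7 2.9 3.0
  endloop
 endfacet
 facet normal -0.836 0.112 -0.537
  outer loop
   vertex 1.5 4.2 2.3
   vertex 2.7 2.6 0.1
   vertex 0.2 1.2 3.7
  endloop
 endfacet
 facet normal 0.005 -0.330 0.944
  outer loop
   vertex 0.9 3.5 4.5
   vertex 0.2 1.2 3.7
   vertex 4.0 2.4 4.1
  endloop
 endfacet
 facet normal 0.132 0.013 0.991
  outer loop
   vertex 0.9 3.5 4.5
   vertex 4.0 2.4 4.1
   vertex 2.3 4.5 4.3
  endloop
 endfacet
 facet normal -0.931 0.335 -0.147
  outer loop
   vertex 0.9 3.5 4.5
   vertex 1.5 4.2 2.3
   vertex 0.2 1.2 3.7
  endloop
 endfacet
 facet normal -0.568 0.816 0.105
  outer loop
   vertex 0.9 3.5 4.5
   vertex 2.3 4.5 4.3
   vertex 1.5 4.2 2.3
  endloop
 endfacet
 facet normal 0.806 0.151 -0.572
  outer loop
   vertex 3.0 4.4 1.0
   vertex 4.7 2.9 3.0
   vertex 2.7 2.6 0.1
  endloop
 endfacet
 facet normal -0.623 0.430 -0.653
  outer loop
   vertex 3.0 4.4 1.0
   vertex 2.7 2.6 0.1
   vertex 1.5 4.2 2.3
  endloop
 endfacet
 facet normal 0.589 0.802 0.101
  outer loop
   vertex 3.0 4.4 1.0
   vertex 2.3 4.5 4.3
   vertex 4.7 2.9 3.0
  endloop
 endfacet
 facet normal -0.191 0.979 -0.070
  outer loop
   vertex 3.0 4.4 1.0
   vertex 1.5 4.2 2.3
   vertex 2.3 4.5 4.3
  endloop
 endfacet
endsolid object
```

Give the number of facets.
14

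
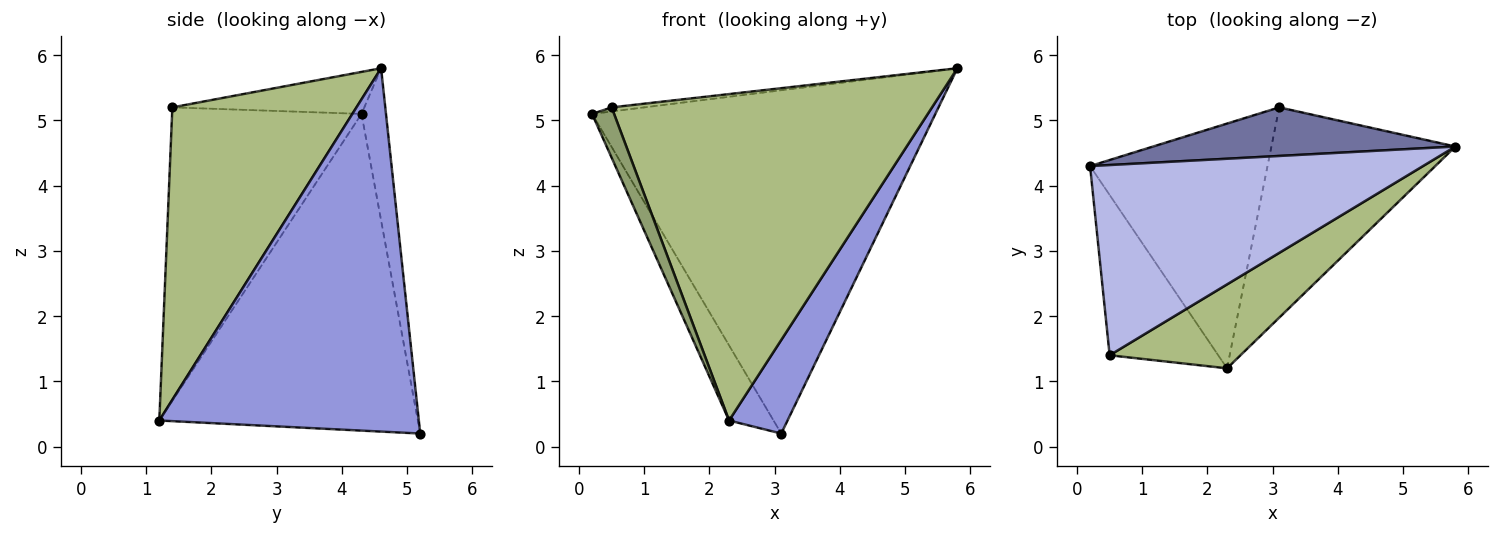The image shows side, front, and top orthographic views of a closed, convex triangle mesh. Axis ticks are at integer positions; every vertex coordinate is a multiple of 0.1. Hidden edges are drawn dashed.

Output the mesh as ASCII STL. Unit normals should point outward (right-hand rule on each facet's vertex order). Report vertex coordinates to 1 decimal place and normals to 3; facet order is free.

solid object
 facet normal -0.070 0.988 0.140
  outer loop
   vertex 3.1 5.2 0.2
   vertex 0.2 4.3 5.1
   vertex 5.8 4.6 5.8
  endloop
 endfacet
 facet normal -0.863 0.148 -0.483
  outer loop
   vertex 3.1 5.2 0.2
   vertex 2.3 1.2 0.4
   vertex 0.2 4.3 5.1
  endloop
 endfacet
 facet normal 0.875 -0.197 -0.443
  outer loop
   vertex 3.1 5.2 0.2
   vertex 5.8 4.6 5.8
   vertex 2.3 1.2 0.4
  endloop
 endfacet
 facet normal -0.125 0.021 0.992
  outer loop
   vertex 0.5 1.4 5.2
   vertex 5.8 4.6 5.8
   vertex 0.2 4.3 5.1
  endloop
 endfacet
 facet normal -0.932 -0.108 -0.345
  outer loop
   vertex 0.5 1.4 5.2
   vertex 0.2 4.3 5.1
   vertex 2.3 1.2 0.4
  endloop
 endfacet
 facet normal 0.486 -0.846 0.218
  outer loop
   vertex 0.5 1.4 5.2
   vertex 2.3 1.2 0.4
   vertex 5.8 4.6 5.8
  endloop
 endfacet
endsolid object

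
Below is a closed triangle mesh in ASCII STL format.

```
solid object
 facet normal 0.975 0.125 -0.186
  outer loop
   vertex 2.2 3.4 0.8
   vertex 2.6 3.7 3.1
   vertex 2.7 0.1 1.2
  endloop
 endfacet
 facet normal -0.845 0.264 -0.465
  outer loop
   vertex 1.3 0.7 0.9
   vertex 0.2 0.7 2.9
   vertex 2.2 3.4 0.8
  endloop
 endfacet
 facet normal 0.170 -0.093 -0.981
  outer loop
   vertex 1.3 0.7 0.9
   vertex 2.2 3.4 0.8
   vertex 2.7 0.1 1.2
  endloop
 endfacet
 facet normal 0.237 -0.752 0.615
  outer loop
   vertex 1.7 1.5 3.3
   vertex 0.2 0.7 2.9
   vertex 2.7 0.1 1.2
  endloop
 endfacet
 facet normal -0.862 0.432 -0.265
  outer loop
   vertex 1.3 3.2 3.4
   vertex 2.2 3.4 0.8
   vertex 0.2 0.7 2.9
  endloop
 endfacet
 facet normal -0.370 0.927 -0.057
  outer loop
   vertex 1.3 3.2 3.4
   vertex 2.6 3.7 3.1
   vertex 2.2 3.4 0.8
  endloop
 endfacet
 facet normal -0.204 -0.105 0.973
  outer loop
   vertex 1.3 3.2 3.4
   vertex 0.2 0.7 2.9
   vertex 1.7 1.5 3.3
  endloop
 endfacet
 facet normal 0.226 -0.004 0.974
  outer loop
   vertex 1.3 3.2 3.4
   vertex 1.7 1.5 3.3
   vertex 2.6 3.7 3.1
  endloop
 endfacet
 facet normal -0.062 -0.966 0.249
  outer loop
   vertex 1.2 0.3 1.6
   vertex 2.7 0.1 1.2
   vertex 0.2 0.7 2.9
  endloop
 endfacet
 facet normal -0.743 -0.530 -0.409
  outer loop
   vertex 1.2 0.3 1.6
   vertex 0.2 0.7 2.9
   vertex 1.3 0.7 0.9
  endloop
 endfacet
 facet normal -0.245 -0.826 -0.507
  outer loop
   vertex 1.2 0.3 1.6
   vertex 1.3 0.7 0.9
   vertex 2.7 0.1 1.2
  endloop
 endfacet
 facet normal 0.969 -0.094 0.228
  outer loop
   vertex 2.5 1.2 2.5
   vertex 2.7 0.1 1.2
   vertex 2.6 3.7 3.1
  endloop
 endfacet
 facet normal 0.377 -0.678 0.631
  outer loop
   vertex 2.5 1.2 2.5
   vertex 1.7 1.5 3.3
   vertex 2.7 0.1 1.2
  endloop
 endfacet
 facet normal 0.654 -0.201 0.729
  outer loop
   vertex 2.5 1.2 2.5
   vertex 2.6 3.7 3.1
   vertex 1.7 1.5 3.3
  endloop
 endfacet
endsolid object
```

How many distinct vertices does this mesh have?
9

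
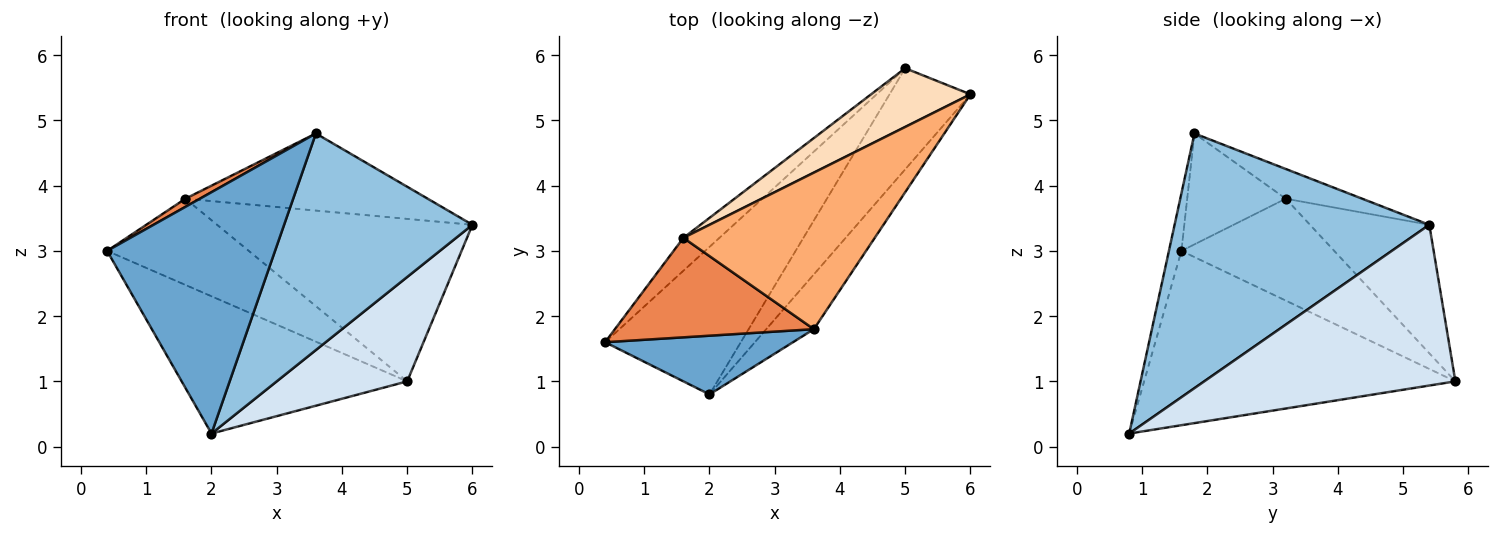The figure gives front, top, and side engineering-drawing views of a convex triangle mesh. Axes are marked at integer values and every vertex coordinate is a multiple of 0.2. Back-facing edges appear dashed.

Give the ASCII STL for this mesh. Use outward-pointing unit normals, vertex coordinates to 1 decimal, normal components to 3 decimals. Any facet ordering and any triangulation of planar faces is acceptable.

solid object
 facet normal -0.072 -0.969 0.236
  outer loop
   vertex 2.0 0.8 0.2
   vertex 3.6 1.8 4.8
   vertex 0.4 1.6 3.0
  endloop
 endfacet
 facet normal 0.795 -0.588 -0.149
  outer loop
   vertex 2.0 0.8 0.2
   vertex 6.0 5.4 3.4
   vertex 3.6 1.8 4.8
  endloop
 endfacet
 facet normal -0.685 0.496 -0.533
  outer loop
   vertex 5.0 5.8 1.0
   vertex 2.0 0.8 0.2
   vertex 0.4 1.6 3.0
  endloop
 endfacet
 facet normal 0.810 -0.421 -0.408
  outer loop
   vertex 5.0 5.8 1.0
   vertex 6.0 5.4 3.4
   vertex 2.0 0.8 0.2
  endloop
 endfacet
 facet normal -0.486 -0.071 0.871
  outer loop
   vertex 1.6 3.2 3.8
   vertex 0.4 1.6 3.0
   vertex 3.6 1.8 4.8
  endloop
 endfacet
 facet normal -0.138 0.438 0.889
  outer loop
   vertex 1.6 3.2 3.8
   vertex 3.6 1.8 4.8
   vertex 6.0 5.4 3.4
  endloop
 endfacet
 facet normal -0.710 0.658 -0.251
  outer loop
   vertex 1.6 3.2 3.8
   vertex 5.0 5.8 1.0
   vertex 0.4 1.6 3.0
  endloop
 endfacet
 facet normal -0.402 0.861 0.311
  outer loop
   vertex 1.6 3.2 3.8
   vertex 6.0 5.4 3.4
   vertex 5.0 5.8 1.0
  endloop
 endfacet
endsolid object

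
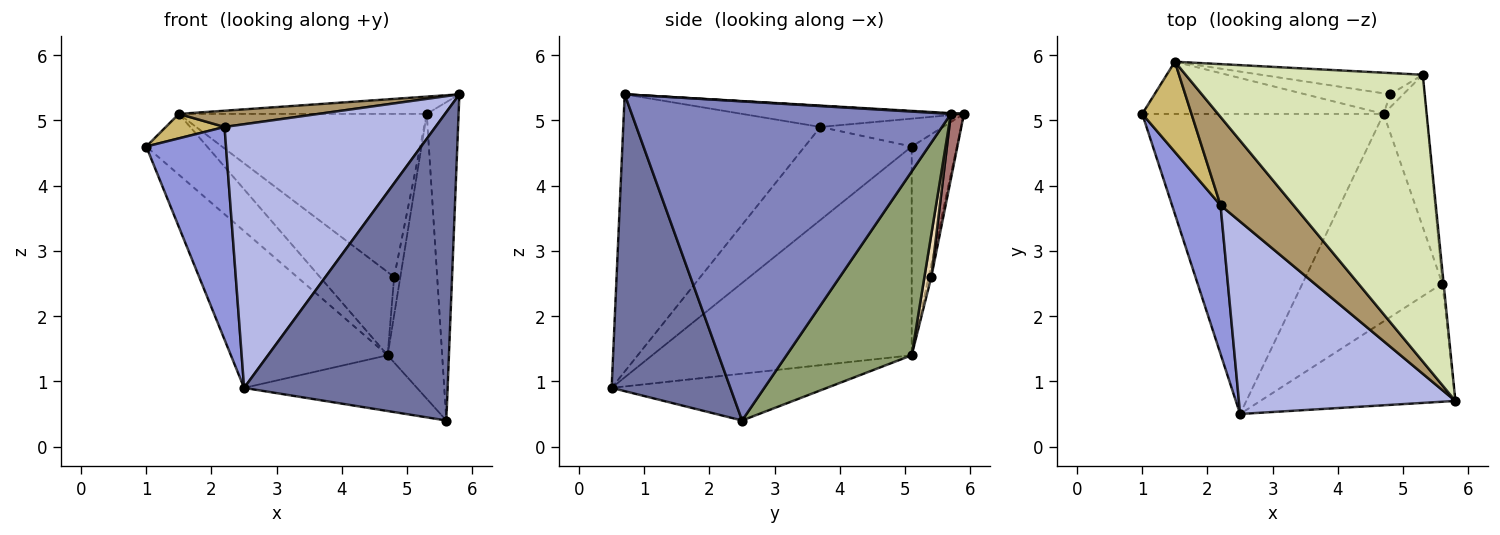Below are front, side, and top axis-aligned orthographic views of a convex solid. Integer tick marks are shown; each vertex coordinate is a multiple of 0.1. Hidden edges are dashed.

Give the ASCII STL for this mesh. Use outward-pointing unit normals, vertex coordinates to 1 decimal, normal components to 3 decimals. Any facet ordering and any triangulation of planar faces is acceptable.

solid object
 facet normal 0.478 -0.820 -0.314
  outer loop
   vertex 5.6 2.5 0.4
   vertex 5.8 0.7 5.4
   vertex 2.5 0.5 0.9
  endloop
 endfacet
 facet normal 0.995 0.099 -0.004
  outer loop
   vertex 5.3 5.7 5.1
   vertex 5.8 0.7 5.4
   vertex 5.6 2.5 0.4
  endloop
 endfacet
 facet normal -0.740 -0.551 0.386
  outer loop
   vertex 2.2 3.7 4.9
   vertex 1.0 5.1 4.6
   vertex 2.5 0.5 0.9
  endloop
 endfacet
 facet normal -0.603 -0.645 0.471
  outer loop
   vertex 2.2 3.7 4.9
   vertex 2.5 0.5 0.9
   vertex 5.8 0.7 5.4
  endloop
 endfacet
 facet normal 0.897 0.391 -0.209
  outer loop
   vertex 4.7 5.1 1.4
   vertex 5.3 5.7 5.1
   vertex 5.6 2.5 0.4
  endloop
 endfacet
 facet normal -0.608 0.367 -0.703
  outer loop
   vertex 4.7 5.1 1.4
   vertex 2.5 0.5 0.9
   vertex 1.0 5.1 4.6
  endloop
 endfacet
 facet normal -0.308 0.247 -0.919
  outer loop
   vertex 4.7 5.1 1.4
   vertex 5.6 2.5 0.4
   vertex 2.5 0.5 0.9
  endloop
 endfacet
 facet normal 0.003 0.060 0.998
  outer loop
   vertex 1.5 5.9 5.1
   vertex 5.8 0.7 5.4
   vertex 5.3 5.7 5.1
  endloop
 endfacet
 facet normal -0.276 -0.174 0.945
  outer loop
   vertex 1.5 5.9 5.1
   vertex 2.2 3.7 4.9
   vertex 5.8 0.7 5.4
  endloop
 endfacet
 facet normal -0.480 -0.230 0.847
  outer loop
   vertex 1.5 5.9 5.1
   vertex 1.0 5.1 4.6
   vertex 2.2 3.7 4.9
  endloop
 endfacet
 facet normal -0.491 0.661 -0.567
  outer loop
   vertex 1.5 5.9 5.1
   vertex 4.7 5.1 1.4
   vertex 1.0 5.1 4.6
  endloop
 endfacet
 facet normal 0.725 0.651 -0.223
  outer loop
   vertex 4.8 5.4 2.6
   vertex 5.3 5.7 5.1
   vertex 4.7 5.1 1.4
  endloop
 endfacet
 facet normal 0.052 0.990 -0.129
  outer loop
   vertex 4.8 5.4 2.6
   vertex 1.5 5.9 5.1
   vertex 5.3 5.7 5.1
  endloop
 endfacet
 facet normal -0.035 0.970 -0.240
  outer loop
   vertex 4.8 5.4 2.6
   vertex 4.7 5.1 1.4
   vertex 1.5 5.9 5.1
  endloop
 endfacet
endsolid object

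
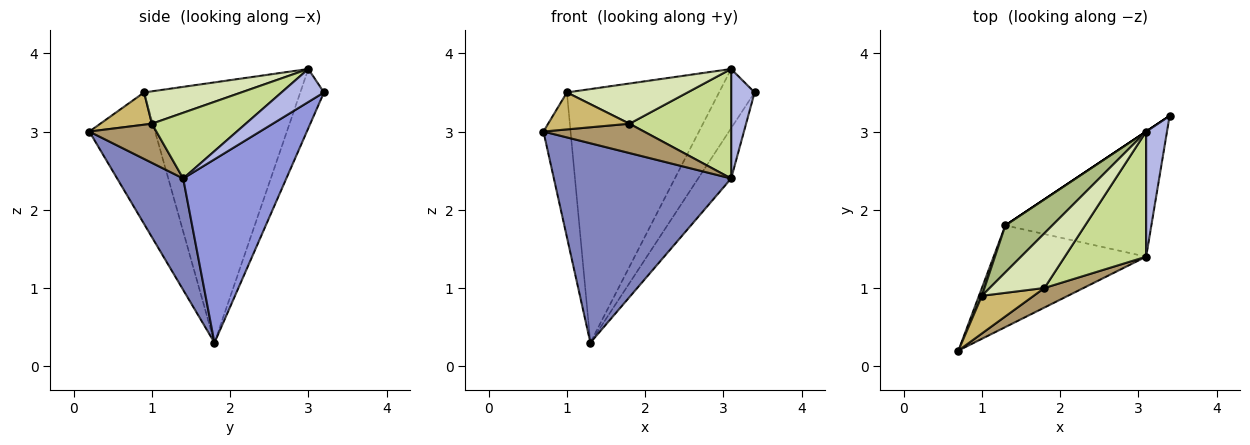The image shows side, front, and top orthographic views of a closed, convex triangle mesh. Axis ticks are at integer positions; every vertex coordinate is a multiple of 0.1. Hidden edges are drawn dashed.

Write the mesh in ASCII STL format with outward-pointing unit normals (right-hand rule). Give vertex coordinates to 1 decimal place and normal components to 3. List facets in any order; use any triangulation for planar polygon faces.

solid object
 facet normal -0.555 0.832 0.000
  outer loop
   vertex 3.1 3.0 3.8
   vertex 3.4 3.2 3.5
   vertex 1.3 1.8 0.3
  endloop
 endfacet
 facet normal 0.315 -0.846 -0.431
  outer loop
   vertex 3.1 1.4 2.4
   vertex 0.7 0.2 3.0
   vertex 1.3 1.8 0.3
  endloop
 endfacet
 facet normal 0.759 0.243 -0.604
  outer loop
   vertex 3.1 1.4 2.4
   vertex 1.3 1.8 0.3
   vertex 3.4 3.2 3.5
  endloop
 endfacet
 facet normal 0.766 -0.423 0.484
  outer loop
   vertex 3.1 1.4 2.4
   vertex 3.4 3.2 3.5
   vertex 3.1 3.0 3.8
  endloop
 endfacet
 facet normal -0.924 0.381 0.021
  outer loop
   vertex 1.0 0.9 3.5
   vertex 1.3 1.8 0.3
   vertex 0.7 0.2 3.0
  endloop
 endfacet
 facet normal -0.710 0.692 0.128
  outer loop
   vertex 1.0 0.9 3.5
   vertex 3.1 3.0 3.8
   vertex 1.3 1.8 0.3
  endloop
 endfacet
 facet normal 0.519 -0.563 0.643
  outer loop
   vertex 1.8 1.0 3.1
   vertex 3.1 1.4 2.4
   vertex 3.1 3.0 3.8
  endloop
 endfacet
 facet normal 0.430 -0.534 0.727
  outer loop
   vertex 1.8 1.0 3.1
   vertex 3.1 3.0 3.8
   vertex 1.0 0.9 3.5
  endloop
 endfacet
 facet normal 0.485 -0.728 0.485
  outer loop
   vertex 1.8 1.0 3.1
   vertex 0.7 0.2 3.0
   vertex 3.1 1.4 2.4
  endloop
 endfacet
 facet normal 0.406 -0.640 0.652
  outer loop
   vertex 1.8 1.0 3.1
   vertex 1.0 0.9 3.5
   vertex 0.7 0.2 3.0
  endloop
 endfacet
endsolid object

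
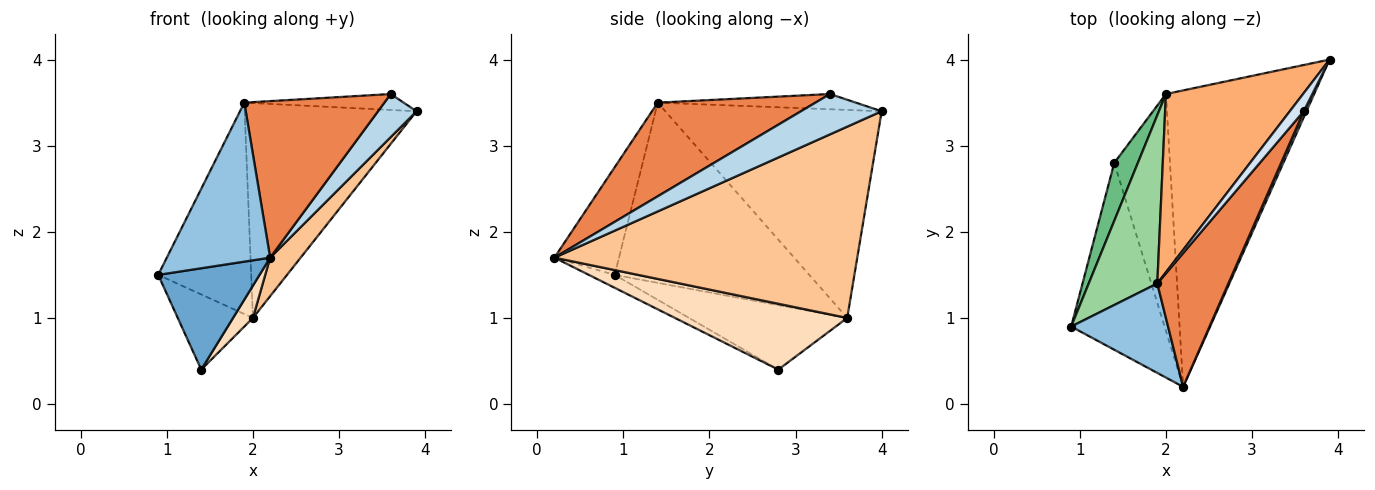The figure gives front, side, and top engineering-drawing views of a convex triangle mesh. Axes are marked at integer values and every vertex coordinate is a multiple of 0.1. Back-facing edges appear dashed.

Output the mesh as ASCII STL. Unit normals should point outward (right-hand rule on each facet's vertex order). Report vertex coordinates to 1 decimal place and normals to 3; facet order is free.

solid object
 facet normal -0.121 -0.473 -0.873
  outer loop
   vertex 1.4 2.8 0.4
   vertex 2.2 0.2 1.7
   vertex 0.9 0.9 1.5
  endloop
 endfacet
 facet normal -0.478 -0.765 0.431
  outer loop
   vertex 1.9 1.4 3.5
   vertex 0.9 0.9 1.5
   vertex 2.2 0.2 1.7
  endloop
 endfacet
 facet normal 0.901 -0.430 0.061
  outer loop
   vertex 3.6 3.4 3.6
   vertex 2.2 0.2 1.7
   vertex 3.9 4.0 3.4
  endloop
 endfacet
 facet normal -0.635 0.511 0.580
  outer loop
   vertex 3.6 3.4 3.6
   vertex 3.9 4.0 3.4
   vertex 1.9 1.4 3.5
  endloop
 endfacet
 facet normal 0.650 -0.578 0.493
  outer loop
   vertex 3.6 3.4 3.6
   vertex 1.9 1.4 3.5
   vertex 2.2 0.2 1.7
  endloop
 endfacet
 facet normal -0.696 0.553 0.459
  outer loop
   vertex 2.0 3.6 1.0
   vertex 1.9 1.4 3.5
   vertex 3.9 4.0 3.4
  endloop
 endfacet
 facet normal 0.788 -0.079 -0.611
  outer loop
   vertex 2.0 3.6 1.0
   vertex 3.9 4.0 3.4
   vertex 2.2 0.2 1.7
  endloop
 endfacet
 facet normal 0.760 -0.088 -0.643
  outer loop
   vertex 2.0 3.6 1.0
   vertex 2.2 0.2 1.7
   vertex 1.4 2.8 0.4
  endloop
 endfacet
 facet normal -0.857 0.408 0.314
  outer loop
   vertex 2.0 3.6 1.0
   vertex 1.4 2.8 0.4
   vertex 0.9 0.9 1.5
  endloop
 endfacet
 facet normal -0.853 0.408 0.325
  outer loop
   vertex 2.0 3.6 1.0
   vertex 0.9 0.9 1.5
   vertex 1.9 1.4 3.5
  endloop
 endfacet
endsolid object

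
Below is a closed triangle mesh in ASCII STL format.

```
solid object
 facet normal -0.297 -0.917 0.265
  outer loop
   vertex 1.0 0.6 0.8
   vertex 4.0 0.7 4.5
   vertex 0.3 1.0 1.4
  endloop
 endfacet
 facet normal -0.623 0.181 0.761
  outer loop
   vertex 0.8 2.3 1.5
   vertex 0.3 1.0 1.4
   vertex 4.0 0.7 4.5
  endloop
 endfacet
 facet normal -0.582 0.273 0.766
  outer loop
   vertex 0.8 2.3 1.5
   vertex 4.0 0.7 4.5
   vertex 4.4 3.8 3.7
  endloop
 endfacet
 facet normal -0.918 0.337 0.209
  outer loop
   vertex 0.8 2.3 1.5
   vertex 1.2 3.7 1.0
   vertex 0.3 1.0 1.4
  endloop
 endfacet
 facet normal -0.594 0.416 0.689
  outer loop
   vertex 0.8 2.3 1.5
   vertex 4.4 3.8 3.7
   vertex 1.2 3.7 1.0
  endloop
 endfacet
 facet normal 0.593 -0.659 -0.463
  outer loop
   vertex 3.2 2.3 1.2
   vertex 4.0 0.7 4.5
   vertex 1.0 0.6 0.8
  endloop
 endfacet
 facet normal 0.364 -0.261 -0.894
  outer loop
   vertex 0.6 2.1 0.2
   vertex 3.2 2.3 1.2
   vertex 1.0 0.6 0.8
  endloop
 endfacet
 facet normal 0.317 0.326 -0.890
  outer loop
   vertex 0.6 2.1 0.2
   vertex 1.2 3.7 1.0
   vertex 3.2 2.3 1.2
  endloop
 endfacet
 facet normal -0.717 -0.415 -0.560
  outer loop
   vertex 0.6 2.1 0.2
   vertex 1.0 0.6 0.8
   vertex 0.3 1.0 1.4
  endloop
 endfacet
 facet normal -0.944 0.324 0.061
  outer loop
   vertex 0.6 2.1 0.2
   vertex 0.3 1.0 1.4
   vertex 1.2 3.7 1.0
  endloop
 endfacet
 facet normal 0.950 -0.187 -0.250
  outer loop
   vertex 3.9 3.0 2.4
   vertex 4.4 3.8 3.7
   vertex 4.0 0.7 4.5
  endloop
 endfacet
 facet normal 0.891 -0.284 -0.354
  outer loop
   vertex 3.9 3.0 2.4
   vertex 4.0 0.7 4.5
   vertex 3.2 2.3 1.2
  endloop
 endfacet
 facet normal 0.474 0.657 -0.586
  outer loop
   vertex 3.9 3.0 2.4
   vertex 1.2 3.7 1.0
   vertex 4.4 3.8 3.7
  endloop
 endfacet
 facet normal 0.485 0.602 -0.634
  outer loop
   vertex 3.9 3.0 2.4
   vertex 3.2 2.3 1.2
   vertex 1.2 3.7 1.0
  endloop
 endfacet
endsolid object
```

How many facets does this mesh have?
14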